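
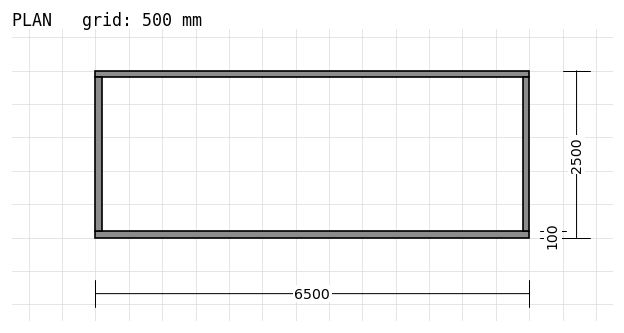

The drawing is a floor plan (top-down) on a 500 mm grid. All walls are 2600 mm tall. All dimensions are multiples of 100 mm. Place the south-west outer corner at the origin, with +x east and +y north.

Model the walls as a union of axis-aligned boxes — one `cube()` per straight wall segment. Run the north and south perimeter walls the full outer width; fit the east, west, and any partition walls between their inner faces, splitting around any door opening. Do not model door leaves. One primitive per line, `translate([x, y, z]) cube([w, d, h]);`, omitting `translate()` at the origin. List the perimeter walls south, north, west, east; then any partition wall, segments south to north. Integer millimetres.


cube([6500, 100, 2600]);
translate([0, 2400, 0]) cube([6500, 100, 2600]);
translate([0, 100, 0]) cube([100, 2300, 2600]);
translate([6400, 100, 0]) cube([100, 2300, 2600]);


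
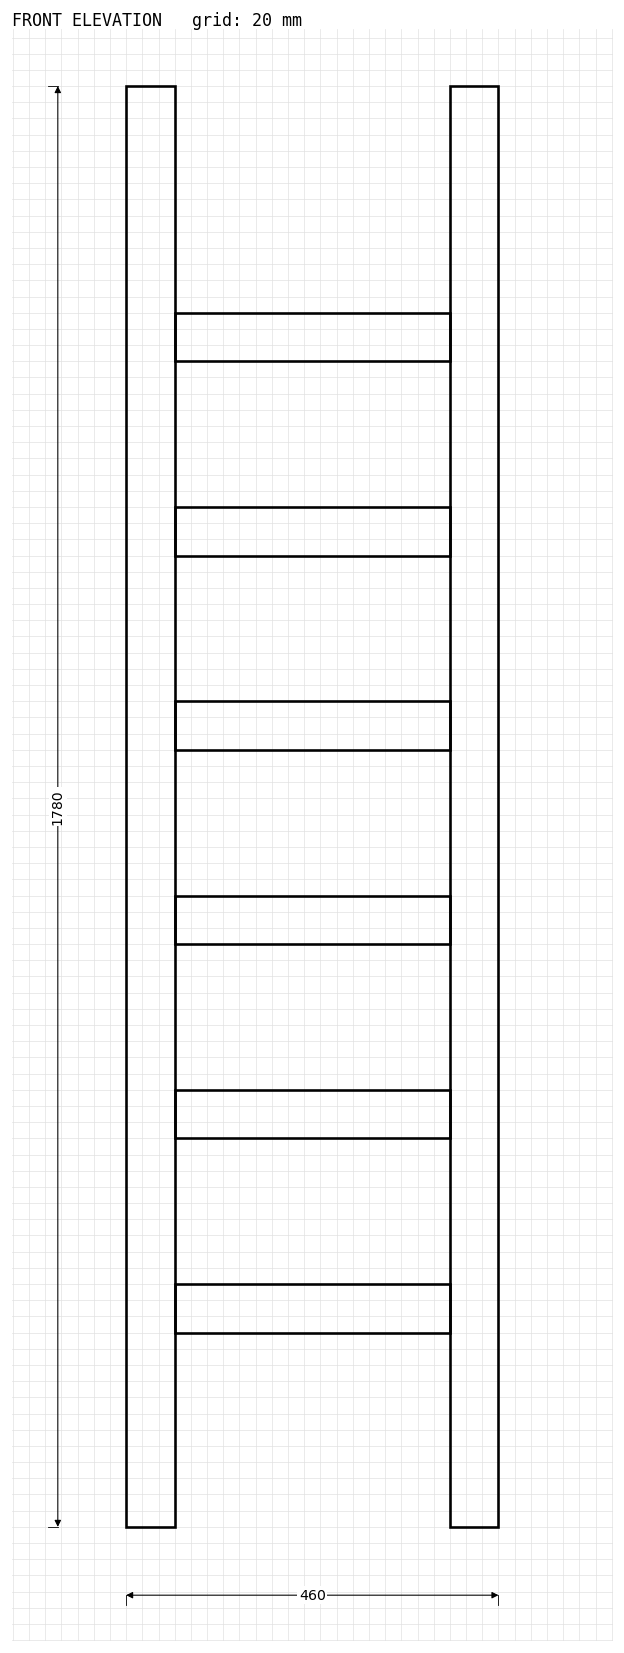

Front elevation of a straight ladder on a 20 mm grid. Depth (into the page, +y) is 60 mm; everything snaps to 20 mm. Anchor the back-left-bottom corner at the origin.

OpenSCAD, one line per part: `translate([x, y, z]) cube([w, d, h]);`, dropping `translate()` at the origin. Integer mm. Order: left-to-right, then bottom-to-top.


cube([60, 60, 1780]);
translate([60, 0, 240]) cube([340, 60, 60]);
translate([60, 0, 480]) cube([340, 60, 60]);
translate([60, 0, 720]) cube([340, 60, 60]);
translate([60, 0, 960]) cube([340, 60, 60]);
translate([60, 0, 1200]) cube([340, 60, 60]);
translate([60, 0, 1440]) cube([340, 60, 60]);
translate([400, 0, 0]) cube([60, 60, 1780]);


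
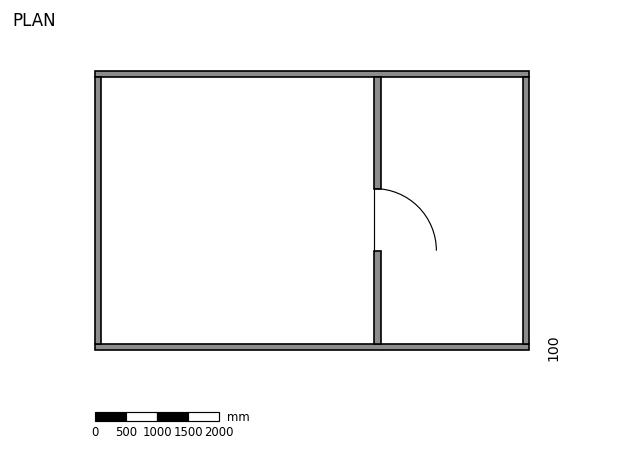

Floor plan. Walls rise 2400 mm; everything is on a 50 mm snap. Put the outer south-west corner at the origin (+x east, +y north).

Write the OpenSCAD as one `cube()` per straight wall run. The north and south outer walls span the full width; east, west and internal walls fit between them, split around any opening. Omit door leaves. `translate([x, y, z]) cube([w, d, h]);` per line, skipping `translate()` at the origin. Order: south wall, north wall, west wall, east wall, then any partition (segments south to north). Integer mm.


cube([7000, 100, 2400]);
translate([0, 4400, 0]) cube([7000, 100, 2400]);
translate([0, 100, 0]) cube([100, 4300, 2400]);
translate([6900, 100, 0]) cube([100, 4300, 2400]);
translate([4500, 100, 0]) cube([100, 1500, 2400]);
translate([4500, 2600, 0]) cube([100, 1800, 2400]);


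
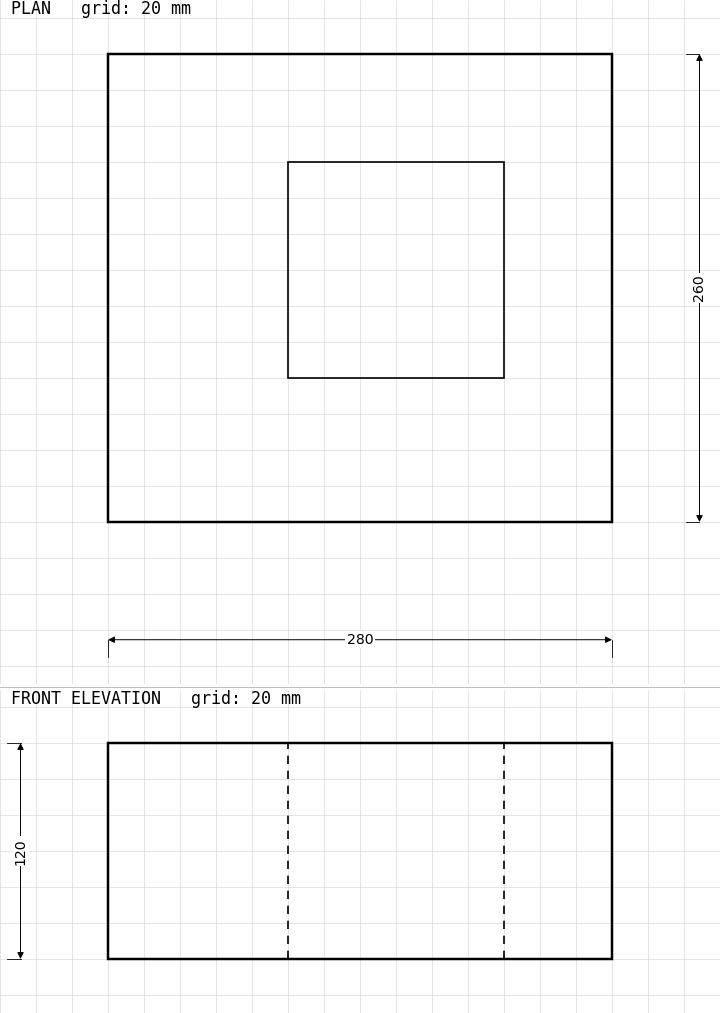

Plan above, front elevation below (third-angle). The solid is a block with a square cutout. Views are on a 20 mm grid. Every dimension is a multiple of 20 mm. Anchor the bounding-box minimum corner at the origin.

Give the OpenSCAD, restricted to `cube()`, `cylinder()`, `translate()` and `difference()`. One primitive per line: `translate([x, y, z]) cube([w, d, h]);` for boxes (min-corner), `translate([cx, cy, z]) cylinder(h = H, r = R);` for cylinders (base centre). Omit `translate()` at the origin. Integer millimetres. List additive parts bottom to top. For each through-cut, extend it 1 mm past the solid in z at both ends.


difference() {
  cube([280, 260, 120]);
  translate([100, 80, -1]) cube([120, 120, 122]);
}


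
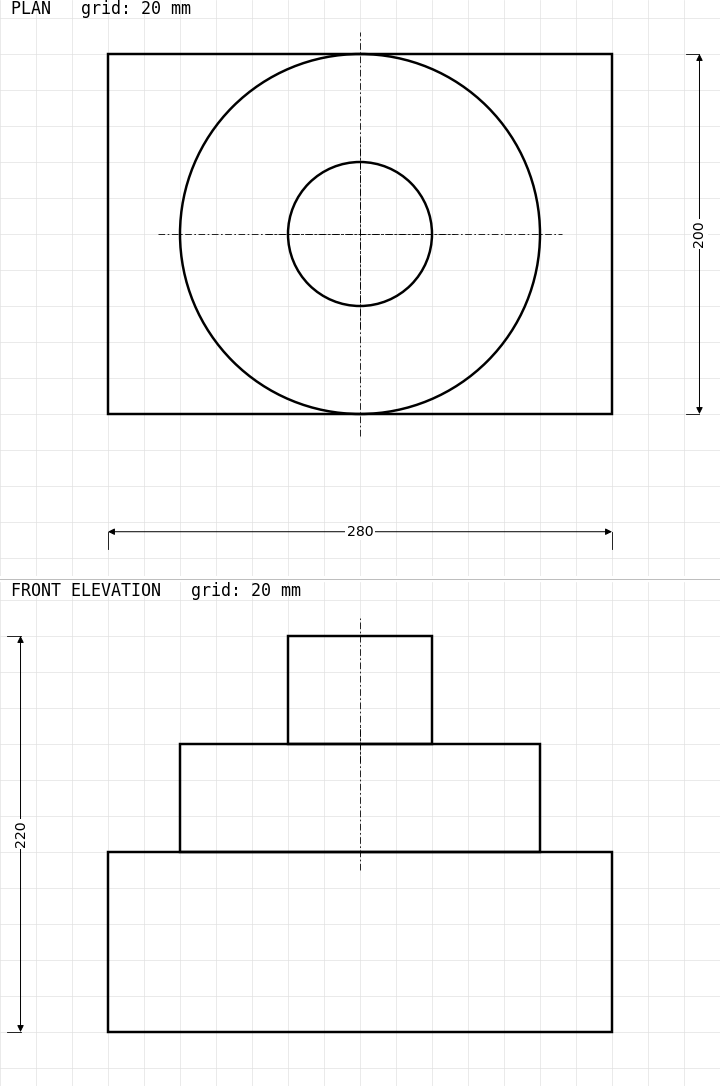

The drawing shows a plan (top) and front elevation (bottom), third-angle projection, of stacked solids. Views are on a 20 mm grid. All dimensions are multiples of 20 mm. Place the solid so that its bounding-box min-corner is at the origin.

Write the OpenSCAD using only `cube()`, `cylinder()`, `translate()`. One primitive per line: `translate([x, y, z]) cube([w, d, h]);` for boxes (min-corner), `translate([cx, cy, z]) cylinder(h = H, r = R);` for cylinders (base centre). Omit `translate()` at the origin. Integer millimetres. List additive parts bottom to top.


cube([280, 200, 100]);
translate([140, 100, 100]) cylinder(h = 60, r = 100);
translate([140, 100, 160]) cylinder(h = 60, r = 40);


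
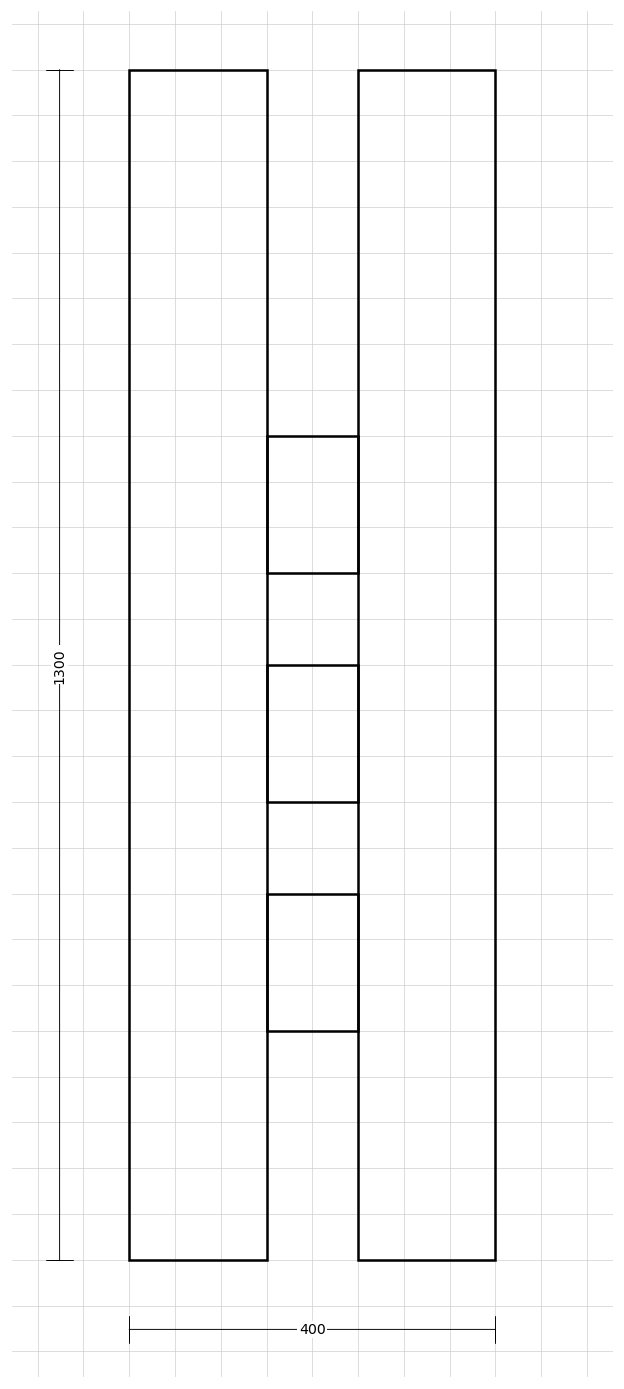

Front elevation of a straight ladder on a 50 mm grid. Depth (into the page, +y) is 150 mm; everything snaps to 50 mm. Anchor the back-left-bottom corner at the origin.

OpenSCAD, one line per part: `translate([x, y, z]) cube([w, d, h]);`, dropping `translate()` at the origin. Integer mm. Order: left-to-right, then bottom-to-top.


cube([150, 150, 1300]);
translate([150, 0, 250]) cube([100, 150, 150]);
translate([150, 0, 500]) cube([100, 150, 150]);
translate([150, 0, 750]) cube([100, 150, 150]);
translate([250, 0, 0]) cube([150, 150, 1300]);


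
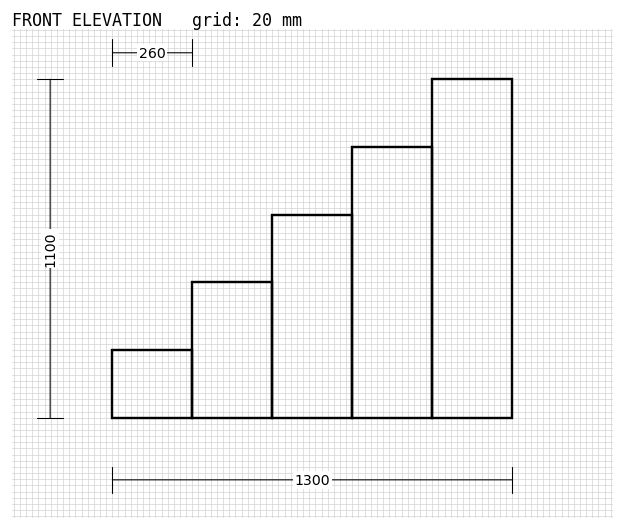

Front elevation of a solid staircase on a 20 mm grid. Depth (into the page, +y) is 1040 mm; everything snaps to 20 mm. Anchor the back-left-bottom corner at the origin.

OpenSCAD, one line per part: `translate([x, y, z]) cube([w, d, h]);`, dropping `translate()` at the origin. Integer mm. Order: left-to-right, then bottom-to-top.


cube([260, 1040, 220]);
translate([260, 0, 0]) cube([260, 1040, 440]);
translate([520, 0, 0]) cube([260, 1040, 660]);
translate([780, 0, 0]) cube([260, 1040, 880]);
translate([1040, 0, 0]) cube([260, 1040, 1100]);


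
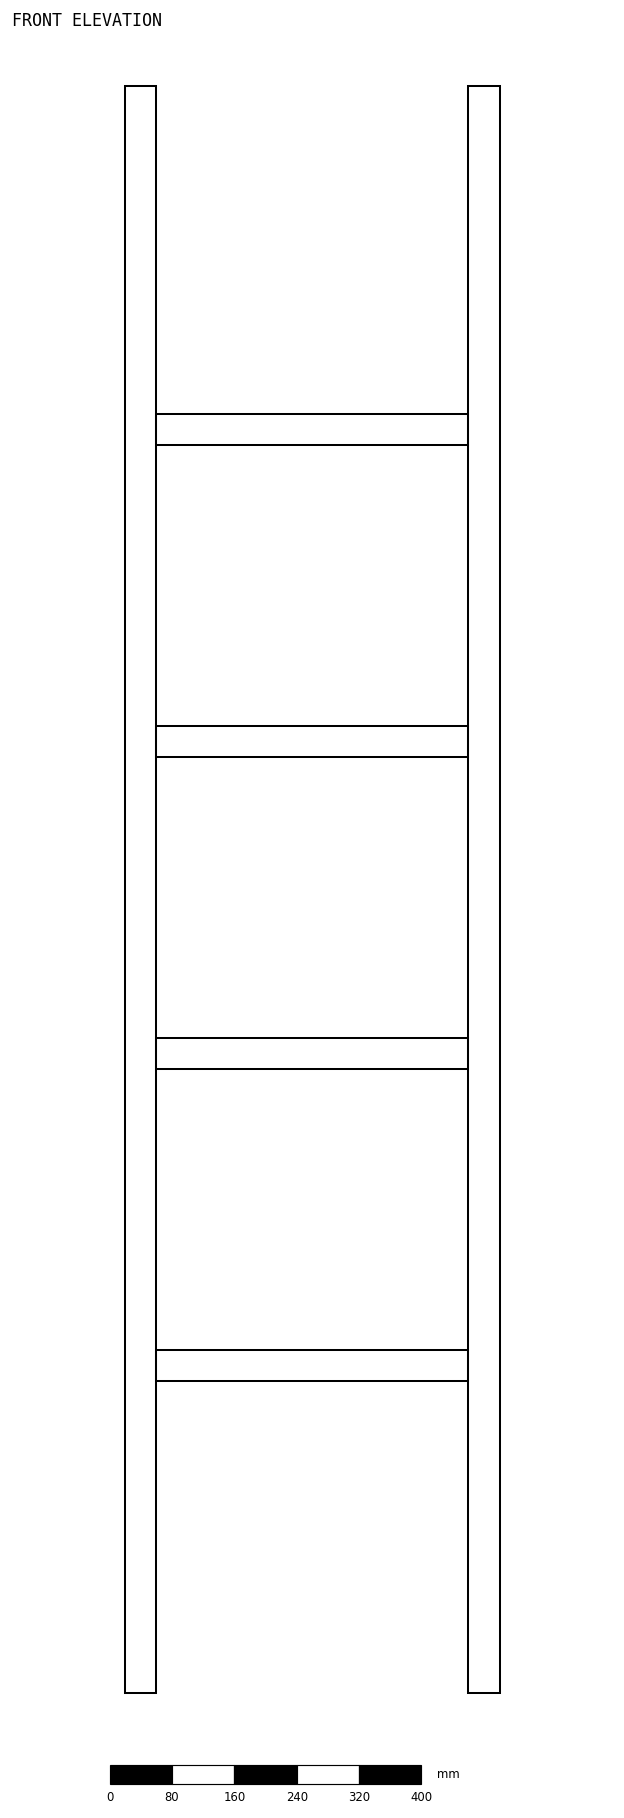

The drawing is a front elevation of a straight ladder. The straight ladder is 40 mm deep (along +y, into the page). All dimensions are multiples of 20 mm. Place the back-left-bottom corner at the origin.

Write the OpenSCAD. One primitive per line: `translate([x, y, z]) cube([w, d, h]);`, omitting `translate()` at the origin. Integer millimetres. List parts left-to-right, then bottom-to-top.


cube([40, 40, 2060]);
translate([40, 0, 400]) cube([400, 40, 40]);
translate([40, 0, 800]) cube([400, 40, 40]);
translate([40, 0, 1200]) cube([400, 40, 40]);
translate([40, 0, 1600]) cube([400, 40, 40]);
translate([440, 0, 0]) cube([40, 40, 2060]);


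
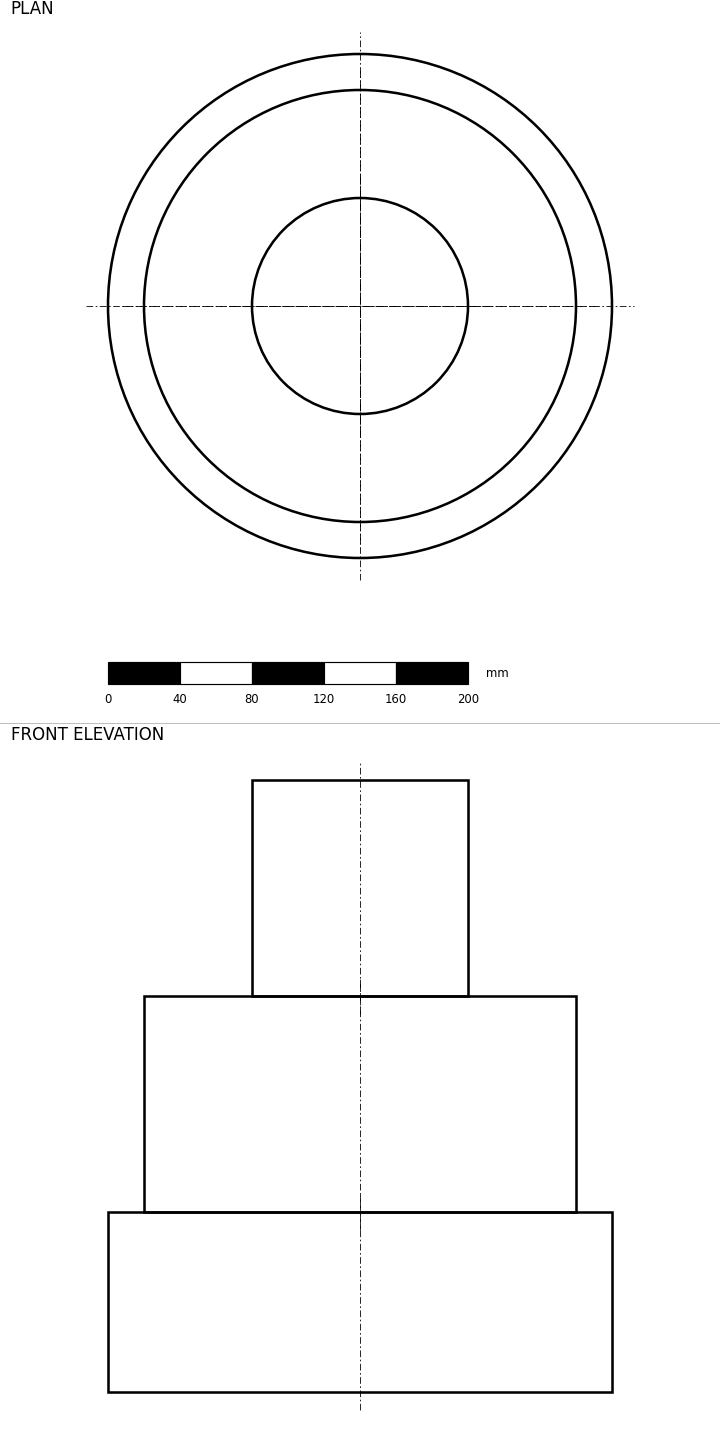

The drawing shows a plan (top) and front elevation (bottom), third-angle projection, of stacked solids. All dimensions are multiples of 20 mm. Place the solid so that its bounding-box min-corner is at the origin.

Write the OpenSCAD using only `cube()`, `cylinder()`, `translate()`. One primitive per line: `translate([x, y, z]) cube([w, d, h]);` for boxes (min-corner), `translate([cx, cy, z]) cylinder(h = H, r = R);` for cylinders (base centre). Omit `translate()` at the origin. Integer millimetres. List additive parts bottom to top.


translate([140, 140, 0]) cylinder(h = 100, r = 140);
translate([140, 140, 100]) cylinder(h = 120, r = 120);
translate([140, 140, 220]) cylinder(h = 120, r = 60);


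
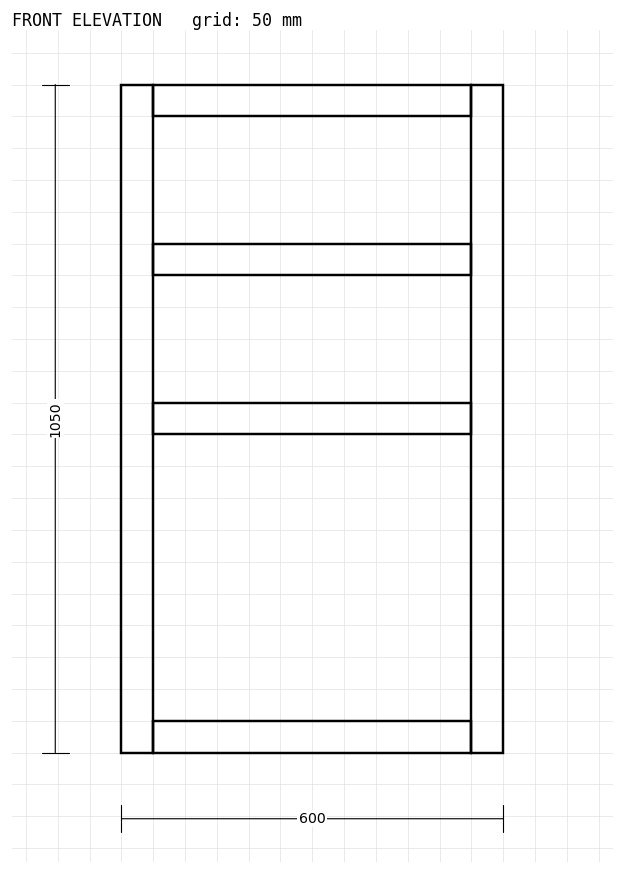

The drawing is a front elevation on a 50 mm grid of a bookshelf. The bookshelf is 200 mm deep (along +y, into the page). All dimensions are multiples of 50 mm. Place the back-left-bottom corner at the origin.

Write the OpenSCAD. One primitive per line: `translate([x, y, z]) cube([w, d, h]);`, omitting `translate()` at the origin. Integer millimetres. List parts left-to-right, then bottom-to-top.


cube([50, 200, 1050]);
translate([50, 0, 0]) cube([500, 200, 50]);
translate([50, 0, 500]) cube([500, 200, 50]);
translate([50, 0, 750]) cube([500, 200, 50]);
translate([50, 0, 1000]) cube([500, 200, 50]);
translate([550, 0, 0]) cube([50, 200, 1050]);


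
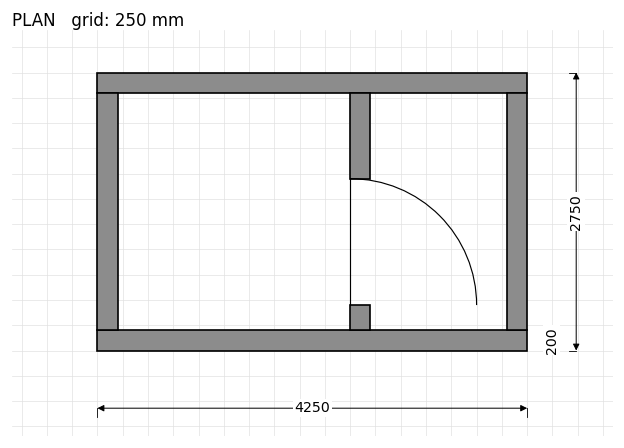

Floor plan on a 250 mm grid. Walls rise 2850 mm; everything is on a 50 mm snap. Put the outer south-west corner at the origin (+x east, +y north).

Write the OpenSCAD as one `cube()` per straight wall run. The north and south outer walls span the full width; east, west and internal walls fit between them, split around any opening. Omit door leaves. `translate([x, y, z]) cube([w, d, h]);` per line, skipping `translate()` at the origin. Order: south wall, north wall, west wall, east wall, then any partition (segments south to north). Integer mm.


cube([4250, 200, 2850]);
translate([0, 2550, 0]) cube([4250, 200, 2850]);
translate([0, 200, 0]) cube([200, 2350, 2850]);
translate([4050, 200, 0]) cube([200, 2350, 2850]);
translate([2500, 200, 0]) cube([200, 250, 2850]);
translate([2500, 1700, 0]) cube([200, 850, 2850]);


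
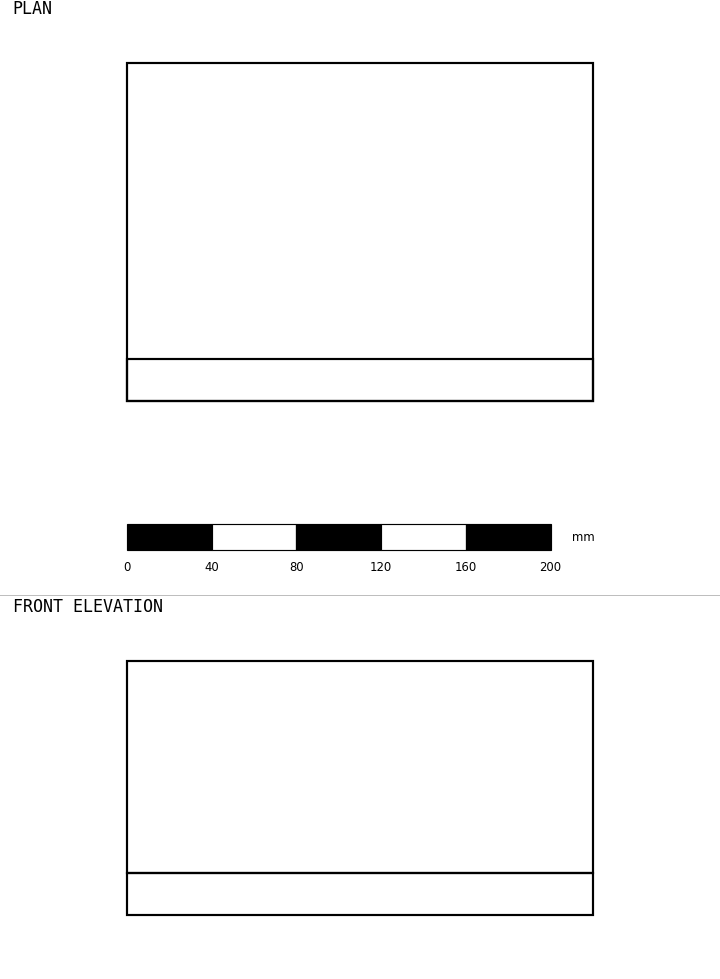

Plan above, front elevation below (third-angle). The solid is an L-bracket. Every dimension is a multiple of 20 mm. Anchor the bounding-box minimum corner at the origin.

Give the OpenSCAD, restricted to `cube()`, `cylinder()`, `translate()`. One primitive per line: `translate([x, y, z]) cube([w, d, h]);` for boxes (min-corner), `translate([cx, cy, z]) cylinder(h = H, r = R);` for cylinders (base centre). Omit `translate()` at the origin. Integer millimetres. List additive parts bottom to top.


cube([220, 160, 20]);
translate([0, 0, 20]) cube([220, 20, 100]);


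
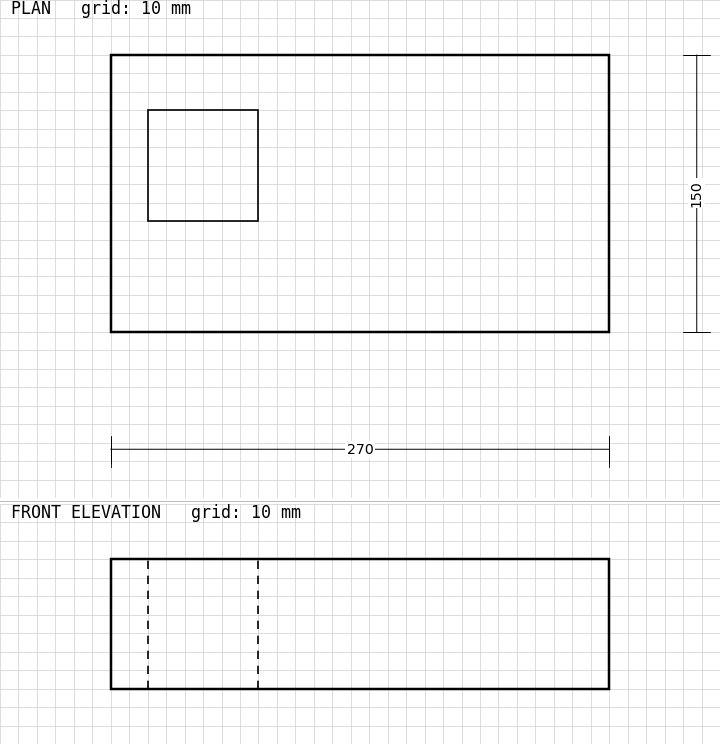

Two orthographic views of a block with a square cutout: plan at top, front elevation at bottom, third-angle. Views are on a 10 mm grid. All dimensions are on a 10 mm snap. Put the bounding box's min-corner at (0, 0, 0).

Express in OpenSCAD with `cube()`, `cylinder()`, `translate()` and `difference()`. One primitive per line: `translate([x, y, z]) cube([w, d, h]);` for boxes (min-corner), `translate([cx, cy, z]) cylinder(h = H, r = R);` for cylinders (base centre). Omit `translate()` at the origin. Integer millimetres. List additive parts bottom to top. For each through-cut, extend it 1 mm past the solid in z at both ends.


difference() {
  cube([270, 150, 70]);
  translate([20, 60, -1]) cube([60, 60, 72]);
}


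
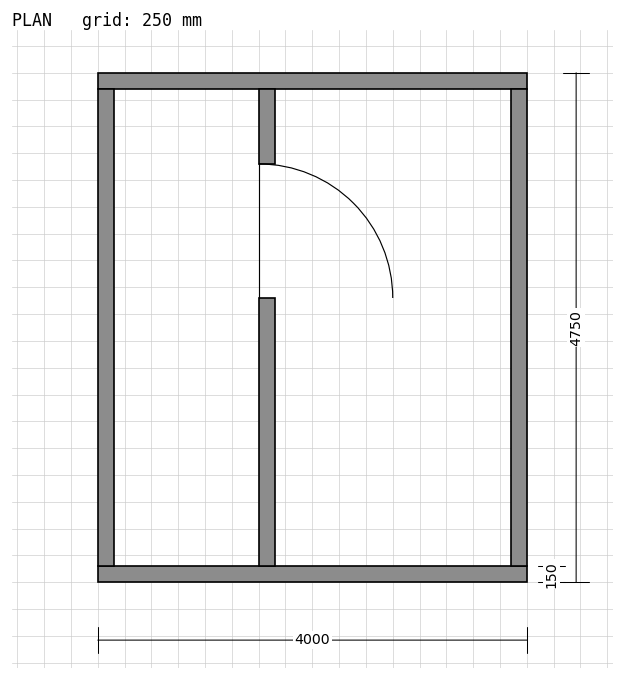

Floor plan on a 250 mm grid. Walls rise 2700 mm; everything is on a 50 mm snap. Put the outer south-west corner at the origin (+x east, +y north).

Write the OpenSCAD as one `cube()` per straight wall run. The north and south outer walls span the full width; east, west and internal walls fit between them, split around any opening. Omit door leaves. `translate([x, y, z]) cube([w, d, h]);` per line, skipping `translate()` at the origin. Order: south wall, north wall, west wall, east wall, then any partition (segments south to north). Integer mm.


cube([4000, 150, 2700]);
translate([0, 4600, 0]) cube([4000, 150, 2700]);
translate([0, 150, 0]) cube([150, 4450, 2700]);
translate([3850, 150, 0]) cube([150, 4450, 2700]);
translate([1500, 150, 0]) cube([150, 2500, 2700]);
translate([1500, 3900, 0]) cube([150, 700, 2700]);


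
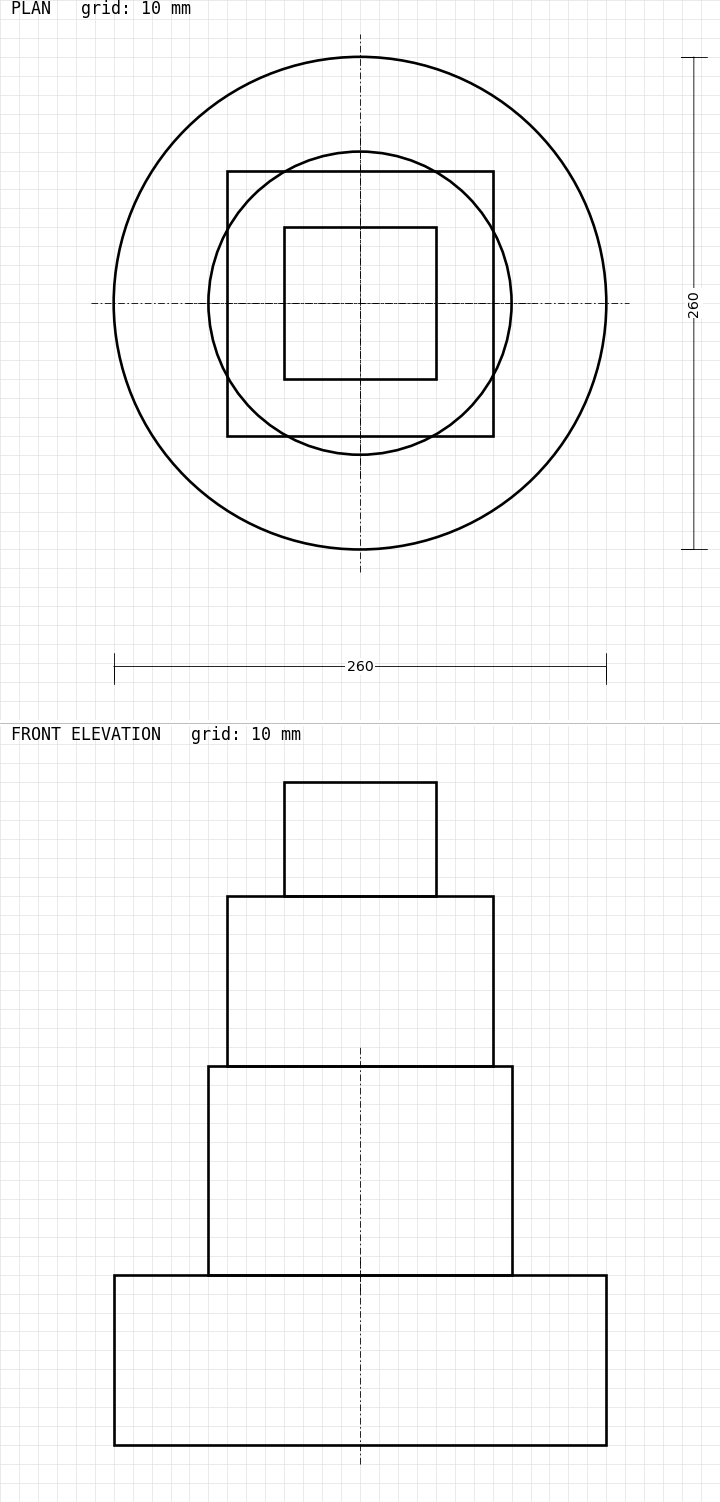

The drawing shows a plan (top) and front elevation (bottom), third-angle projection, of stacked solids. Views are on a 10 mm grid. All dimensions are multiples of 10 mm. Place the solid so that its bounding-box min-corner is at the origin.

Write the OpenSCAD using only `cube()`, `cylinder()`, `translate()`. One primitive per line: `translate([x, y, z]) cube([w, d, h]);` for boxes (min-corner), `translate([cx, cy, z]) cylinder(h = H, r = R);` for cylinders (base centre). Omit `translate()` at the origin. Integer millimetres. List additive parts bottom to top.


translate([130, 130, 0]) cylinder(h = 90, r = 130);
translate([130, 130, 90]) cylinder(h = 110, r = 80);
translate([60, 60, 200]) cube([140, 140, 90]);
translate([90, 90, 290]) cube([80, 80, 60]);


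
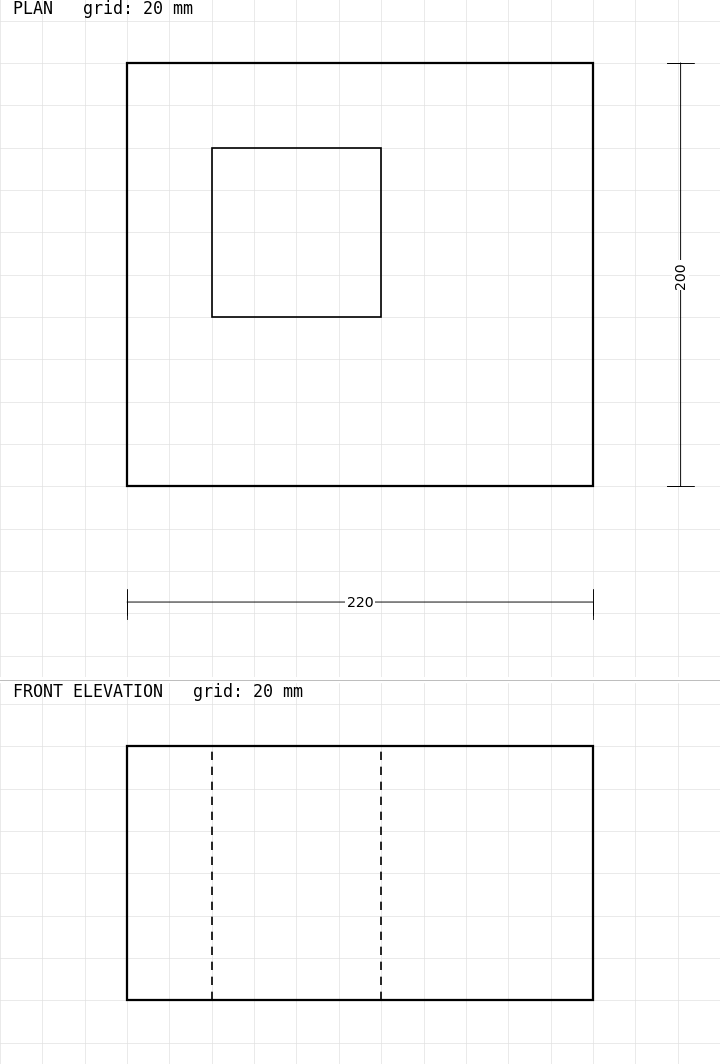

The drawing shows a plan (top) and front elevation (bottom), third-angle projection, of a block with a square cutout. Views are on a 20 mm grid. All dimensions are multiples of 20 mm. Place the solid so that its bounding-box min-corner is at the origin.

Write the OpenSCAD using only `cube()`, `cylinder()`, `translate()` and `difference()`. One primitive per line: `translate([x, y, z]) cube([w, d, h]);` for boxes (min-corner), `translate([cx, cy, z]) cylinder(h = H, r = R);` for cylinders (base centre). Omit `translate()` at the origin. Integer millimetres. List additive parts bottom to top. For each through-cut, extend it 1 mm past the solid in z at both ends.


difference() {
  cube([220, 200, 120]);
  translate([40, 80, -1]) cube([80, 80, 122]);
}


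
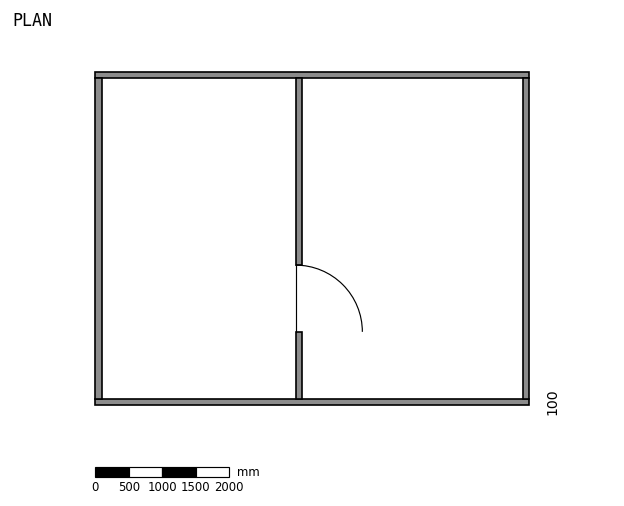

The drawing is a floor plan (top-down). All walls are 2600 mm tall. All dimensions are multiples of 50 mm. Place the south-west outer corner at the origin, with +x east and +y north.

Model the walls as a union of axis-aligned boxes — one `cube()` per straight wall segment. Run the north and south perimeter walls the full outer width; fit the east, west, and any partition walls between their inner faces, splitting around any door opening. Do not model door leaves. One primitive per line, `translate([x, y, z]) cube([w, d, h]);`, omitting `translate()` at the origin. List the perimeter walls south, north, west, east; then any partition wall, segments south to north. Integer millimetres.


cube([6500, 100, 2600]);
translate([0, 4900, 0]) cube([6500, 100, 2600]);
translate([0, 100, 0]) cube([100, 4800, 2600]);
translate([6400, 100, 0]) cube([100, 4800, 2600]);
translate([3000, 100, 0]) cube([100, 1000, 2600]);
translate([3000, 2100, 0]) cube([100, 2800, 2600]);


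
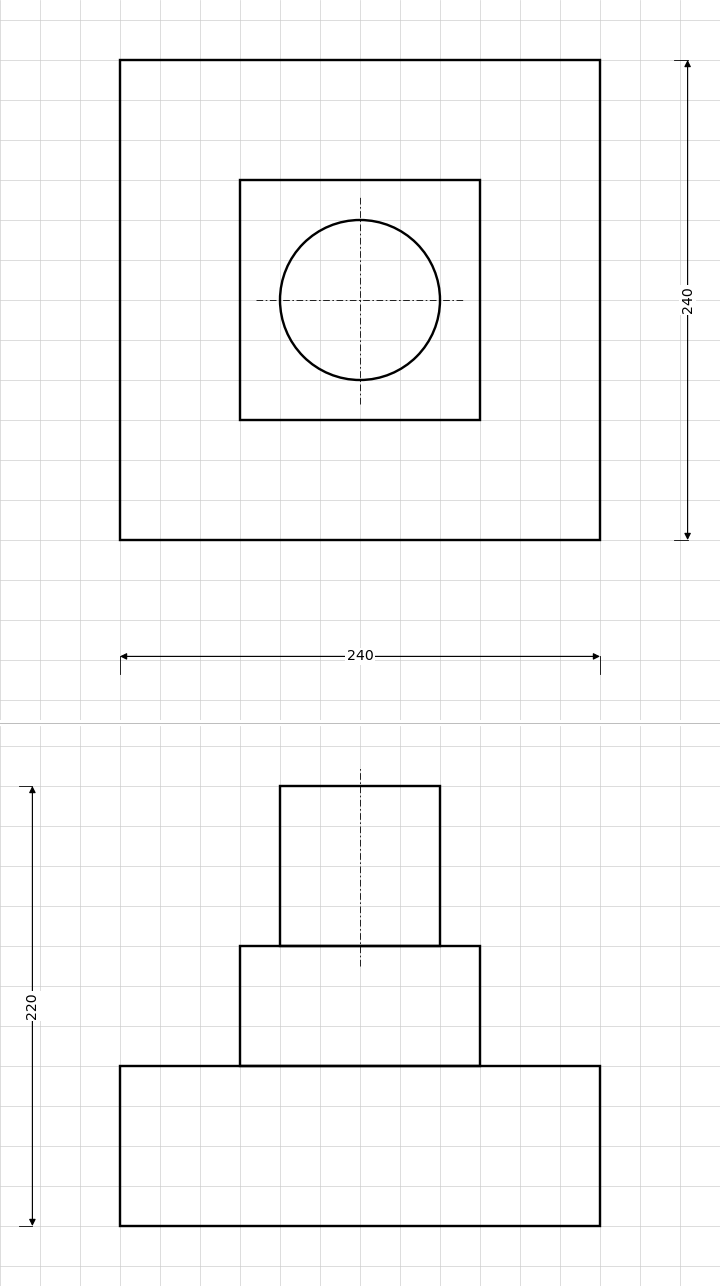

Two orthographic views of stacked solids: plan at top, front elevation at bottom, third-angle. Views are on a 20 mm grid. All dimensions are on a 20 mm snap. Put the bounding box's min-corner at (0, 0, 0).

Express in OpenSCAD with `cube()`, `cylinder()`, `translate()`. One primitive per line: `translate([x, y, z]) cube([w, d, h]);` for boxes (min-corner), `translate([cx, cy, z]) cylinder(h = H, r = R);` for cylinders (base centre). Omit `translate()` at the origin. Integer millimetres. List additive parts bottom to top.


cube([240, 240, 80]);
translate([60, 60, 80]) cube([120, 120, 60]);
translate([120, 120, 140]) cylinder(h = 80, r = 40);


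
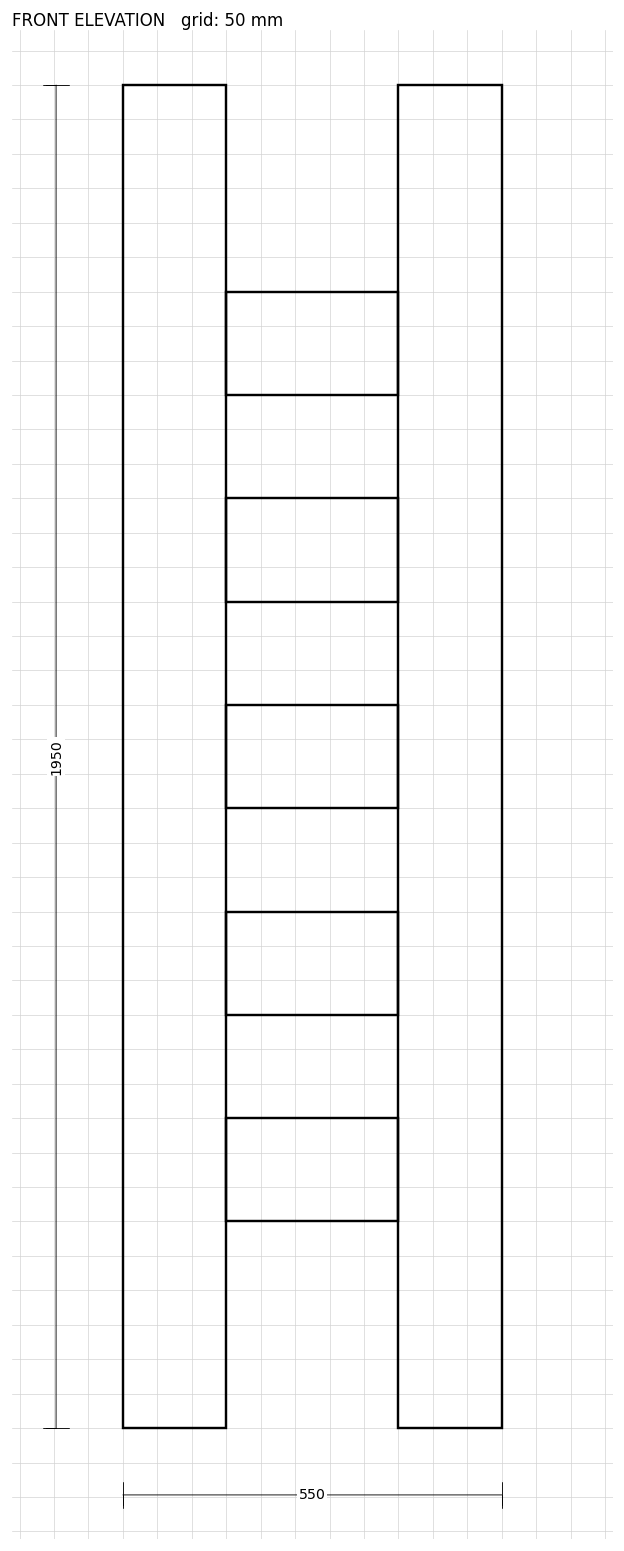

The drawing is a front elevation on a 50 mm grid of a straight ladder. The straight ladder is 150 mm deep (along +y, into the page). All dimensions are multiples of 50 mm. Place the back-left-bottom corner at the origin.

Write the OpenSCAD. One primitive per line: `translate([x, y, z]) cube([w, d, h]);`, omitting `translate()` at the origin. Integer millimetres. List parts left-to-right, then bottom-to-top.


cube([150, 150, 1950]);
translate([150, 0, 300]) cube([250, 150, 150]);
translate([150, 0, 600]) cube([250, 150, 150]);
translate([150, 0, 900]) cube([250, 150, 150]);
translate([150, 0, 1200]) cube([250, 150, 150]);
translate([150, 0, 1500]) cube([250, 150, 150]);
translate([400, 0, 0]) cube([150, 150, 1950]);


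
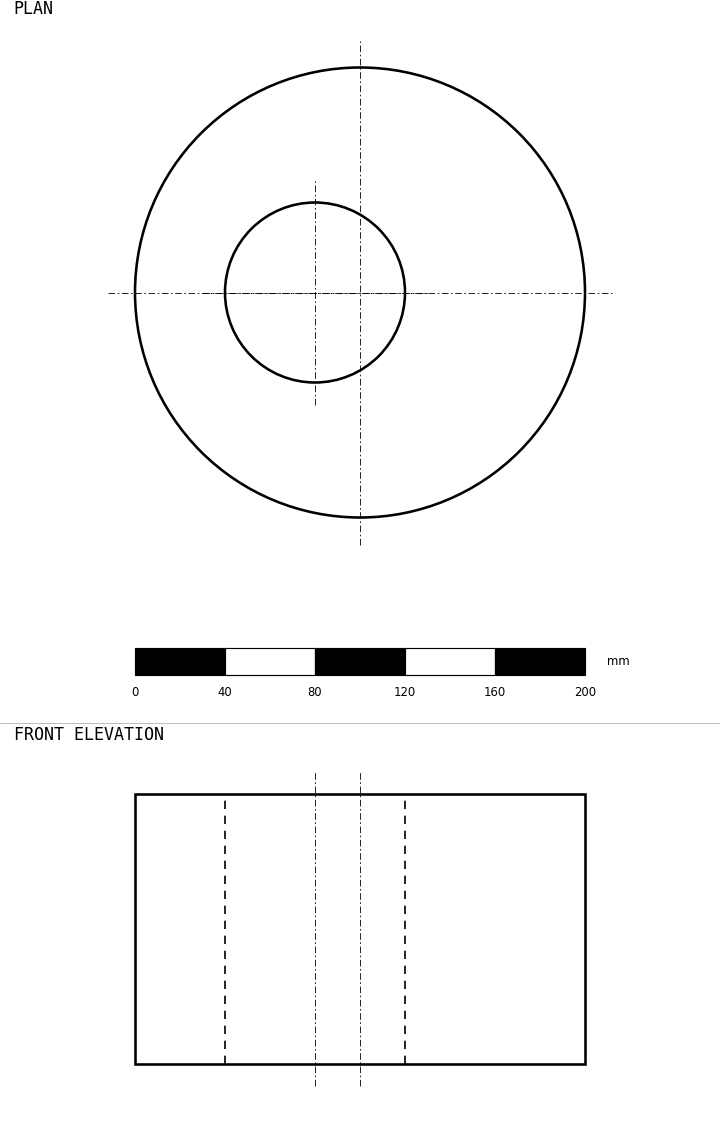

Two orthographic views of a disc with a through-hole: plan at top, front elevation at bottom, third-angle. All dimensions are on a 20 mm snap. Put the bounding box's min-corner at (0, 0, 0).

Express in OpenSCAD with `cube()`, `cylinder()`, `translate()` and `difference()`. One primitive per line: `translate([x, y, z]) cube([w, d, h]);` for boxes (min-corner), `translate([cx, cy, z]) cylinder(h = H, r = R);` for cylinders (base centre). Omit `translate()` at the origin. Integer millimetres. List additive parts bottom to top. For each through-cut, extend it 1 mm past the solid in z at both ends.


difference() {
  translate([100, 100, 0]) cylinder(h = 120, r = 100);
  translate([80, 100, -1]) cylinder(h = 122, r = 40);
}


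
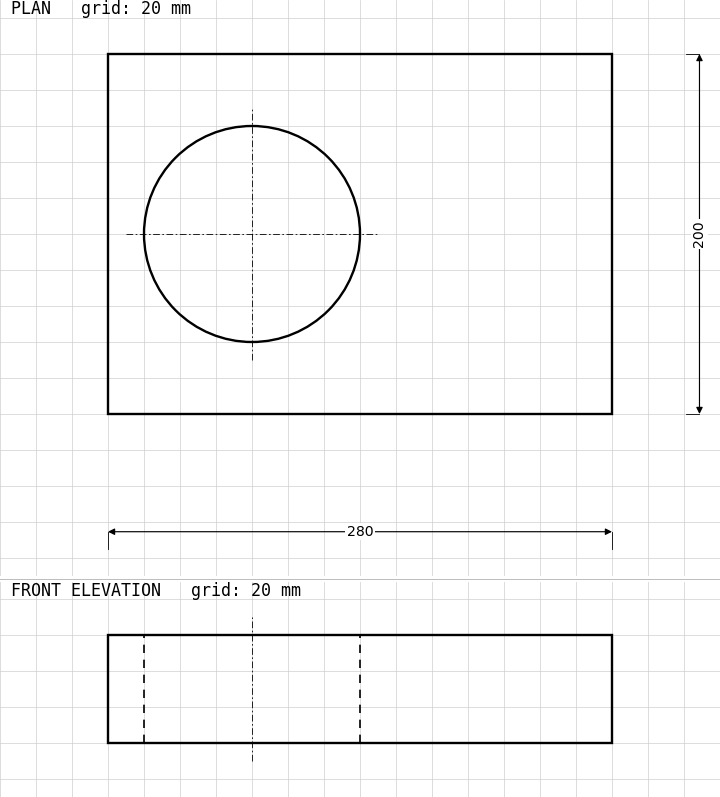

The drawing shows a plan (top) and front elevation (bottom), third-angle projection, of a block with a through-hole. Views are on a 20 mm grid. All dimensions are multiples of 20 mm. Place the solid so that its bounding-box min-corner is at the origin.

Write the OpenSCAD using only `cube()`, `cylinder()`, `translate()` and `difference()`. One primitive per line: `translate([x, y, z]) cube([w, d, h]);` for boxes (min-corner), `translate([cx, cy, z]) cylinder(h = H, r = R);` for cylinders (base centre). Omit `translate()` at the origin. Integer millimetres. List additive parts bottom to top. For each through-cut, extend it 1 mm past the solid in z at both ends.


difference() {
  cube([280, 200, 60]);
  translate([80, 100, -1]) cylinder(h = 62, r = 60);
}


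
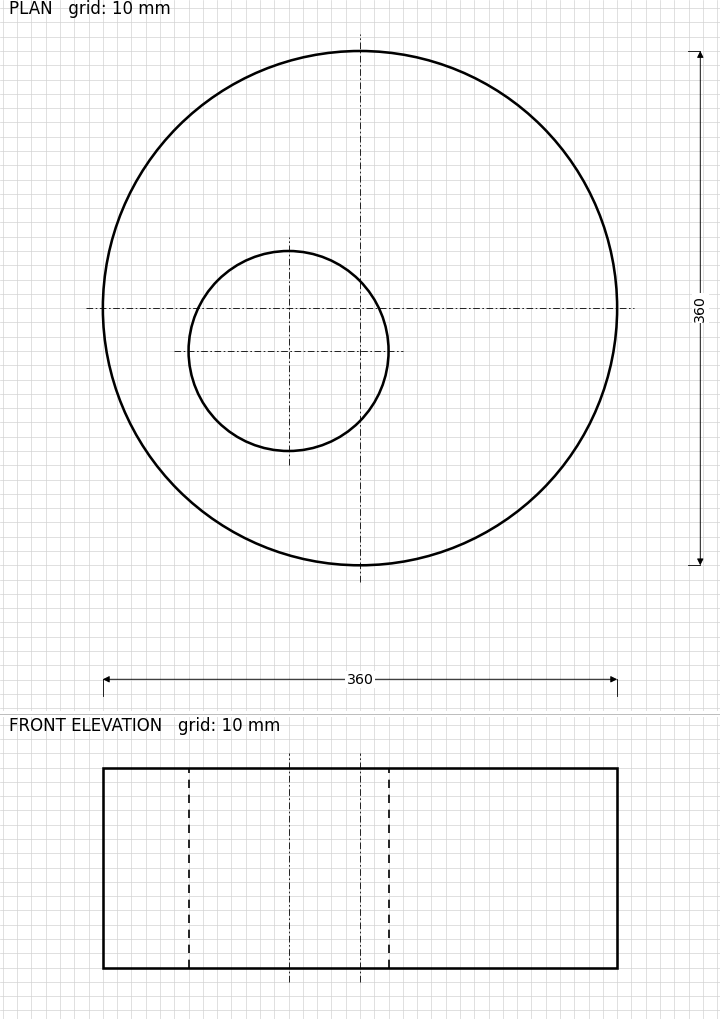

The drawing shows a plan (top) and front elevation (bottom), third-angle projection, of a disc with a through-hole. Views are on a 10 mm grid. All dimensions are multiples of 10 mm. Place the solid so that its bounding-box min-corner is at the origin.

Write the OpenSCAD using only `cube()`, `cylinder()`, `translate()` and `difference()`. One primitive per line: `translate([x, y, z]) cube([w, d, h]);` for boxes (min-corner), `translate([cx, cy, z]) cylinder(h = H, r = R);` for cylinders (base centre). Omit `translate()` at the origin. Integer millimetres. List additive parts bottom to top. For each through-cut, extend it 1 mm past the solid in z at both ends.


difference() {
  translate([180, 180, 0]) cylinder(h = 140, r = 180);
  translate([130, 150, -1]) cylinder(h = 142, r = 70);
}


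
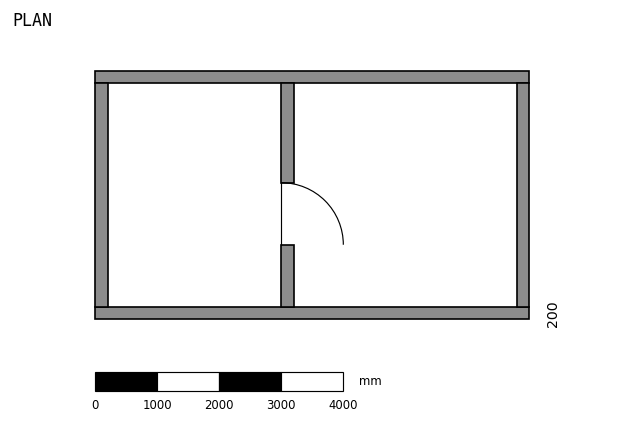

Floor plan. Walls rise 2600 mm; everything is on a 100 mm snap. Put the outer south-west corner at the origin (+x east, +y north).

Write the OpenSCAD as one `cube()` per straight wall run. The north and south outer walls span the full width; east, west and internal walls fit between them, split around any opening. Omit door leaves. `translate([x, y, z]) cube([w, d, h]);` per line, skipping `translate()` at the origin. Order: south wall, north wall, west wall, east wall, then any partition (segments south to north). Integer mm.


cube([7000, 200, 2600]);
translate([0, 3800, 0]) cube([7000, 200, 2600]);
translate([0, 200, 0]) cube([200, 3600, 2600]);
translate([6800, 200, 0]) cube([200, 3600, 2600]);
translate([3000, 200, 0]) cube([200, 1000, 2600]);
translate([3000, 2200, 0]) cube([200, 1600, 2600]);


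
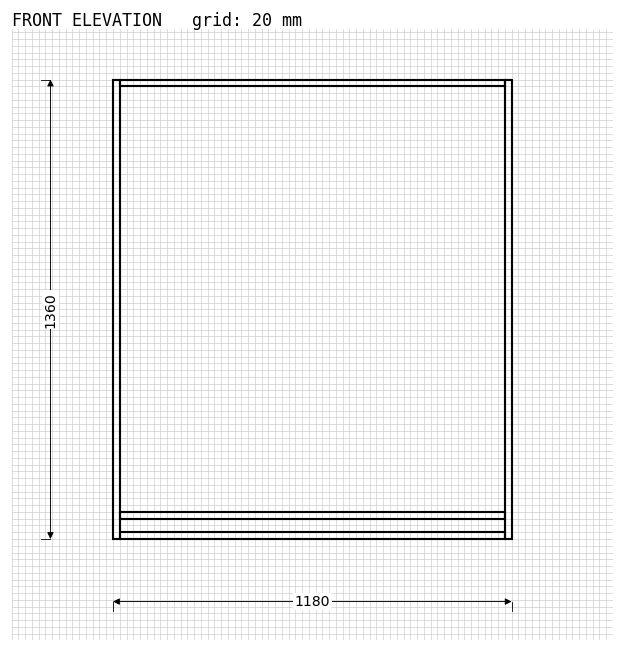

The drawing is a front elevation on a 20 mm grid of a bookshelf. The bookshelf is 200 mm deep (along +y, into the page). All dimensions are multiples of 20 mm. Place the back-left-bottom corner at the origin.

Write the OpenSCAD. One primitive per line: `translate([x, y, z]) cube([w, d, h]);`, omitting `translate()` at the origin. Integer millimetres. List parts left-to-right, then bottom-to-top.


cube([20, 200, 1360]);
translate([20, 0, 0]) cube([1140, 200, 20]);
translate([20, 0, 60]) cube([1140, 200, 20]);
translate([20, 0, 1340]) cube([1140, 200, 20]);
translate([1160, 0, 0]) cube([20, 200, 1360]);


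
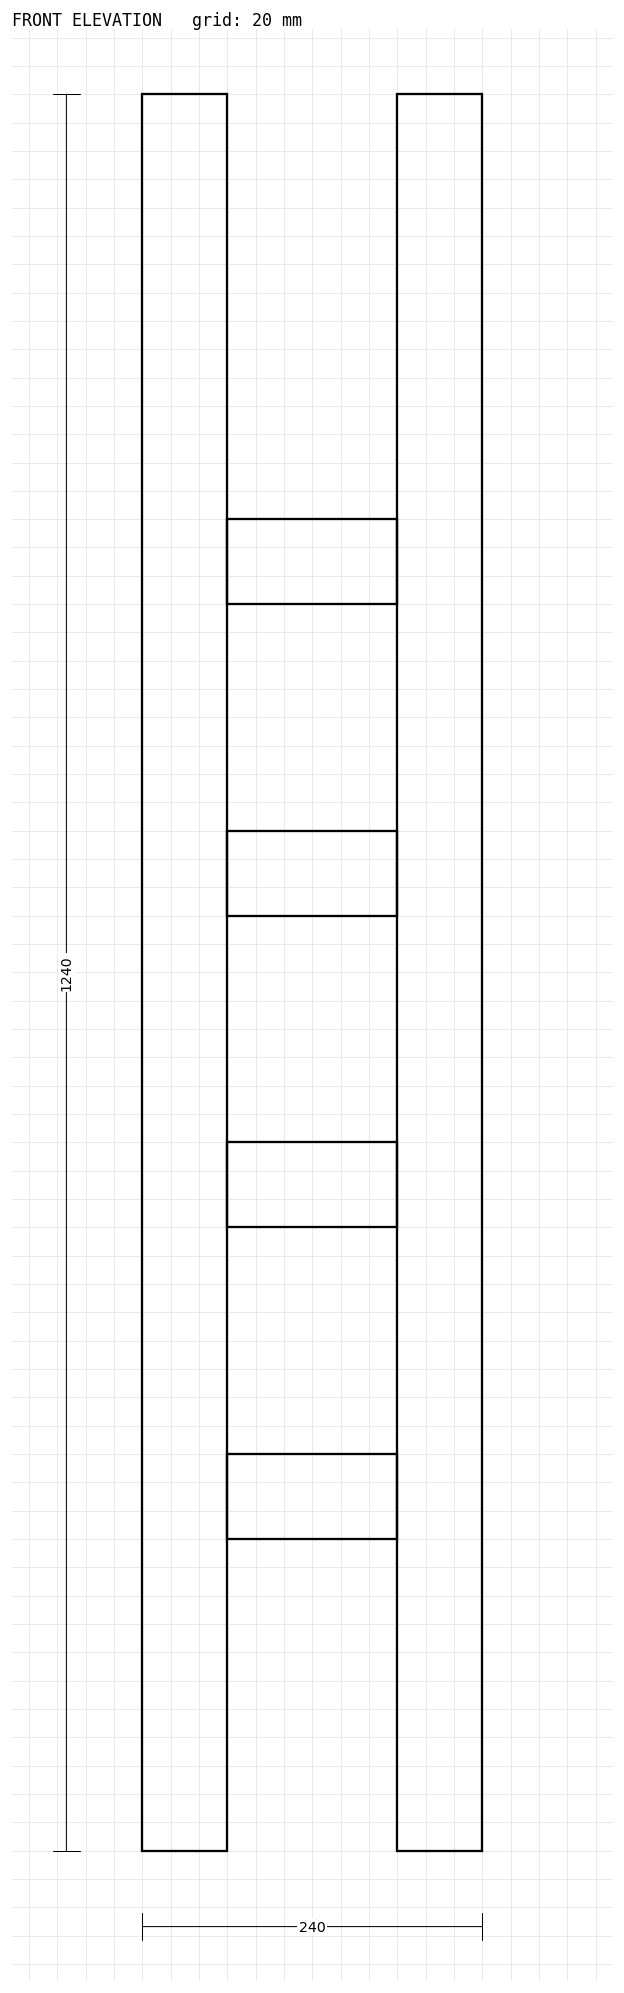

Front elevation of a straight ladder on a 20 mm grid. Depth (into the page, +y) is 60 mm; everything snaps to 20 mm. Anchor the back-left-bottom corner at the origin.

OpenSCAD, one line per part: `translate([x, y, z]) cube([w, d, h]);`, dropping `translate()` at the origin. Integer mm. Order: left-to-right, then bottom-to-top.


cube([60, 60, 1240]);
translate([60, 0, 220]) cube([120, 60, 60]);
translate([60, 0, 440]) cube([120, 60, 60]);
translate([60, 0, 660]) cube([120, 60, 60]);
translate([60, 0, 880]) cube([120, 60, 60]);
translate([180, 0, 0]) cube([60, 60, 1240]);


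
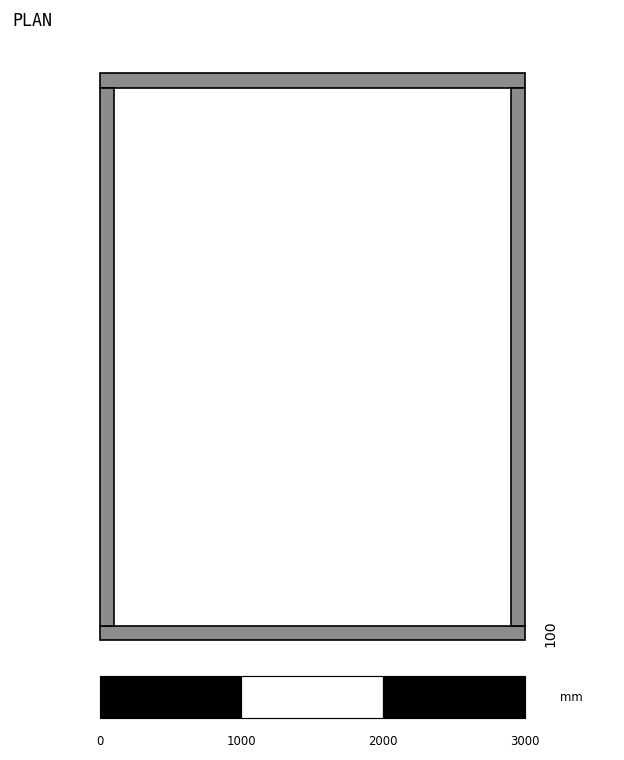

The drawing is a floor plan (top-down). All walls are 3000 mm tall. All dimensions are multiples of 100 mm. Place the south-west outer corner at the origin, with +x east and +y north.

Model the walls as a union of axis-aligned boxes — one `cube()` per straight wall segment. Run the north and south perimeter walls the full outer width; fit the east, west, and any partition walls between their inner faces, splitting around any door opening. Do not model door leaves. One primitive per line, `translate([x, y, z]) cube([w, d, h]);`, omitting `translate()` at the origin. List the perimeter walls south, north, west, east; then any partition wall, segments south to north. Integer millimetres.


cube([3000, 100, 3000]);
translate([0, 3900, 0]) cube([3000, 100, 3000]);
translate([0, 100, 0]) cube([100, 3800, 3000]);
translate([2900, 100, 0]) cube([100, 3800, 3000]);


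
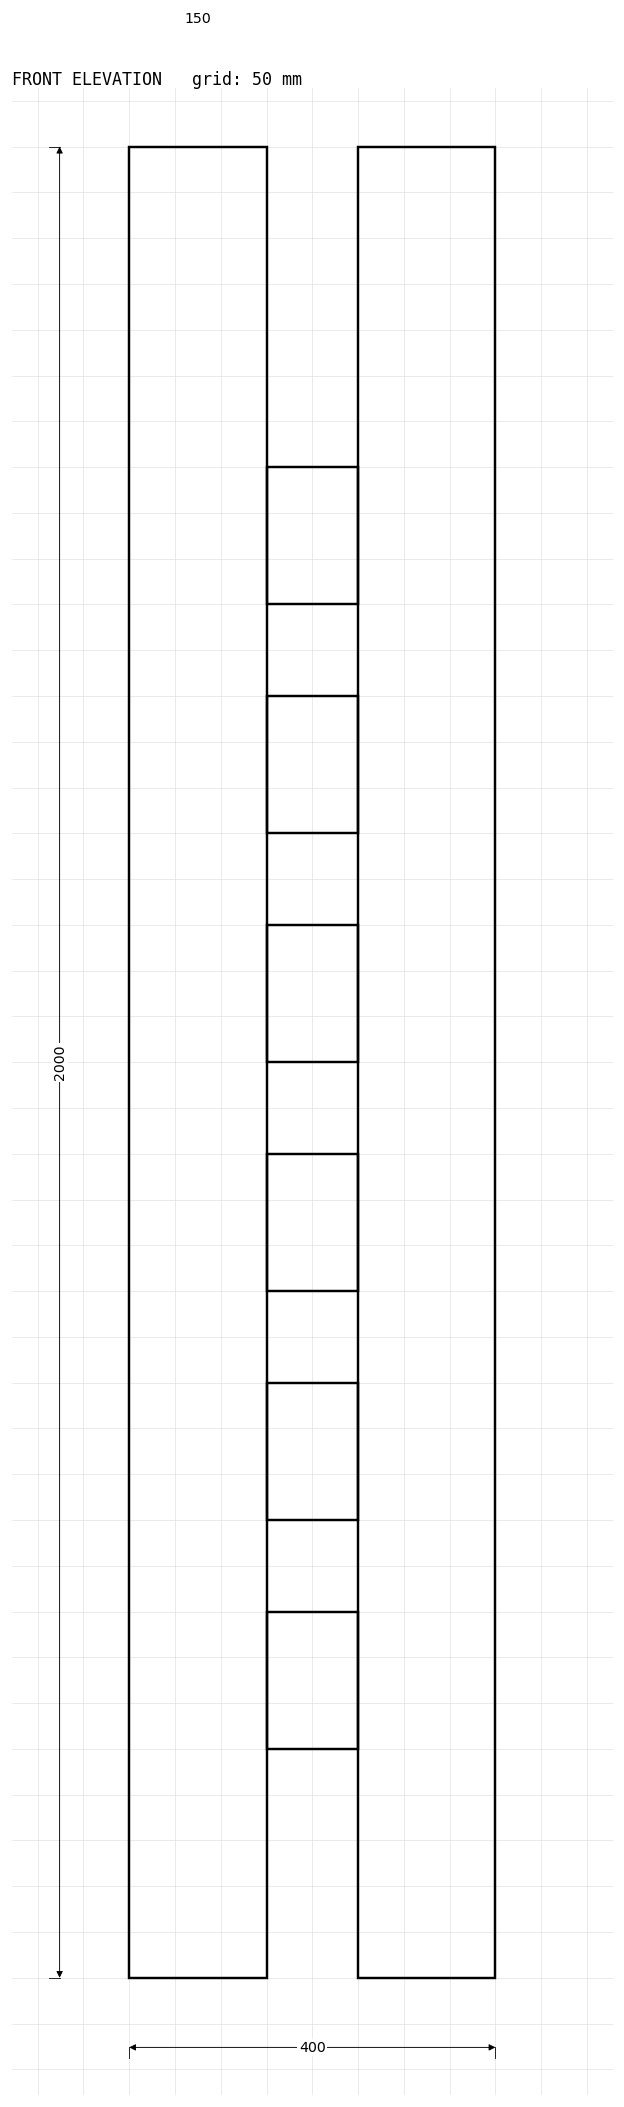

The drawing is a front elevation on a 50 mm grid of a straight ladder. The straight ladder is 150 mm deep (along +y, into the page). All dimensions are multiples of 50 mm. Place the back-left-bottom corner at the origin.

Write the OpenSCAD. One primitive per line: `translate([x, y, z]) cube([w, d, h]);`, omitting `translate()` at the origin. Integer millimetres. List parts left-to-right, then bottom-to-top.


cube([150, 150, 2000]);
translate([150, 0, 250]) cube([100, 150, 150]);
translate([150, 0, 500]) cube([100, 150, 150]);
translate([150, 0, 750]) cube([100, 150, 150]);
translate([150, 0, 1000]) cube([100, 150, 150]);
translate([150, 0, 1250]) cube([100, 150, 150]);
translate([150, 0, 1500]) cube([100, 150, 150]);
translate([250, 0, 0]) cube([150, 150, 2000]);


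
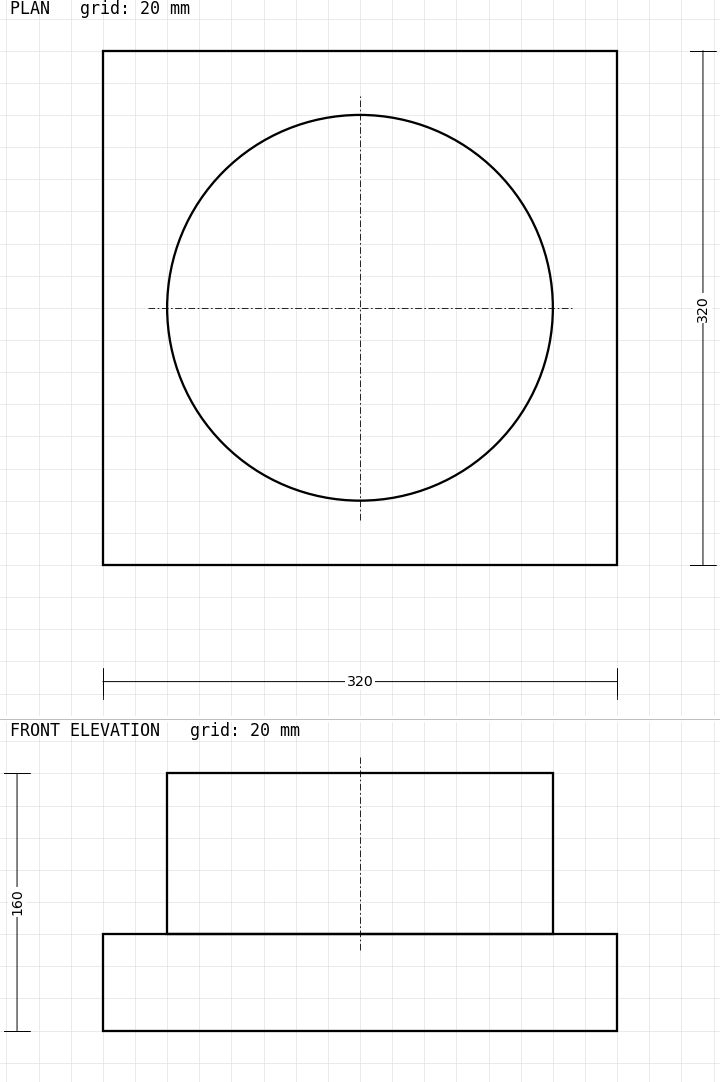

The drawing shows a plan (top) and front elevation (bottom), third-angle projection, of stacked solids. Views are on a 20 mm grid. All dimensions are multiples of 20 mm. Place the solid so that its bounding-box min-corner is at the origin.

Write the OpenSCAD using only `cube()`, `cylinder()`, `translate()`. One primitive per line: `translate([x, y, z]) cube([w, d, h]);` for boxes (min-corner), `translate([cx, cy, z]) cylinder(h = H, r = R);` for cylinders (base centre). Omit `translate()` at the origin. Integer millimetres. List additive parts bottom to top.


cube([320, 320, 60]);
translate([160, 160, 60]) cylinder(h = 100, r = 120);


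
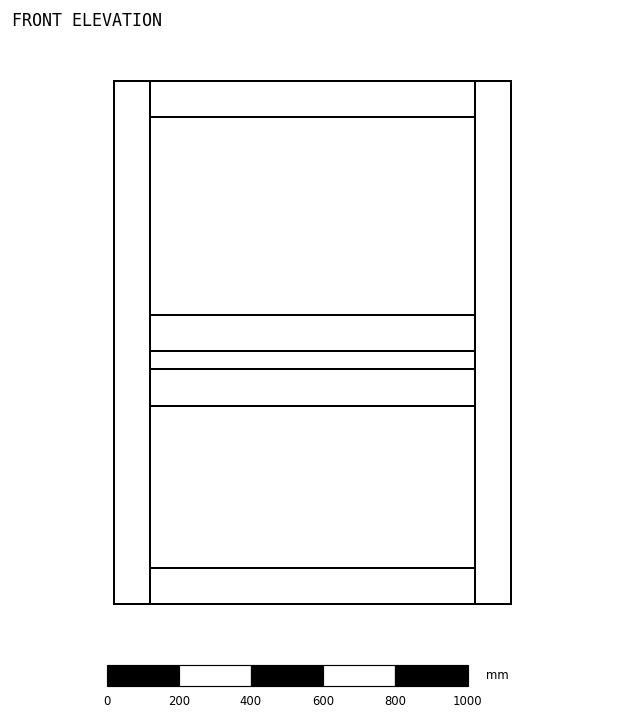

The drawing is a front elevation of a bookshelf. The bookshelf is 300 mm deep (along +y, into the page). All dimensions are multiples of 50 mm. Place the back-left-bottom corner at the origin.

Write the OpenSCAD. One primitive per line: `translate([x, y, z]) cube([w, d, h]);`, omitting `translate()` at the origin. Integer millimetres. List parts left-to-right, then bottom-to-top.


cube([100, 300, 1450]);
translate([100, 0, 0]) cube([900, 300, 100]);
translate([100, 0, 550]) cube([900, 300, 100]);
translate([100, 0, 700]) cube([900, 300, 100]);
translate([100, 0, 1350]) cube([900, 300, 100]);
translate([1000, 0, 0]) cube([100, 300, 1450]);


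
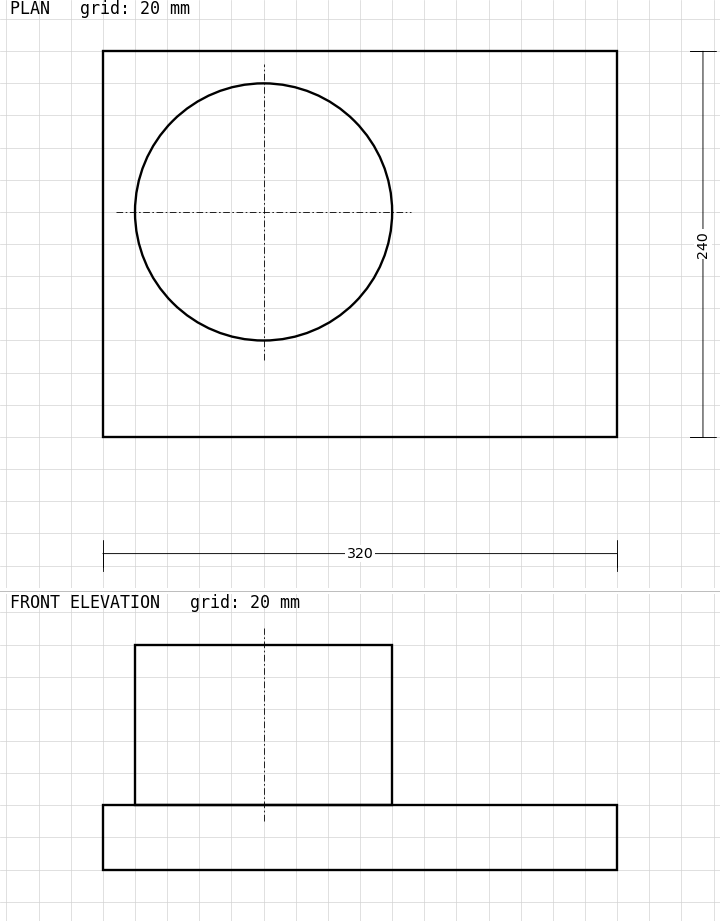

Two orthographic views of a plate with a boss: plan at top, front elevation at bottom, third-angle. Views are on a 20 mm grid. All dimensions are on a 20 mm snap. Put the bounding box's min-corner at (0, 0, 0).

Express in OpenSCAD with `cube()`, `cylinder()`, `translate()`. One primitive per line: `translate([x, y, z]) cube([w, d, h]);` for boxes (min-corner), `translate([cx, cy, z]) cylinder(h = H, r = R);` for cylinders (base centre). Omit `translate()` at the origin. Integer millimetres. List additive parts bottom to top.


cube([320, 240, 40]);
translate([100, 140, 40]) cylinder(h = 100, r = 80);


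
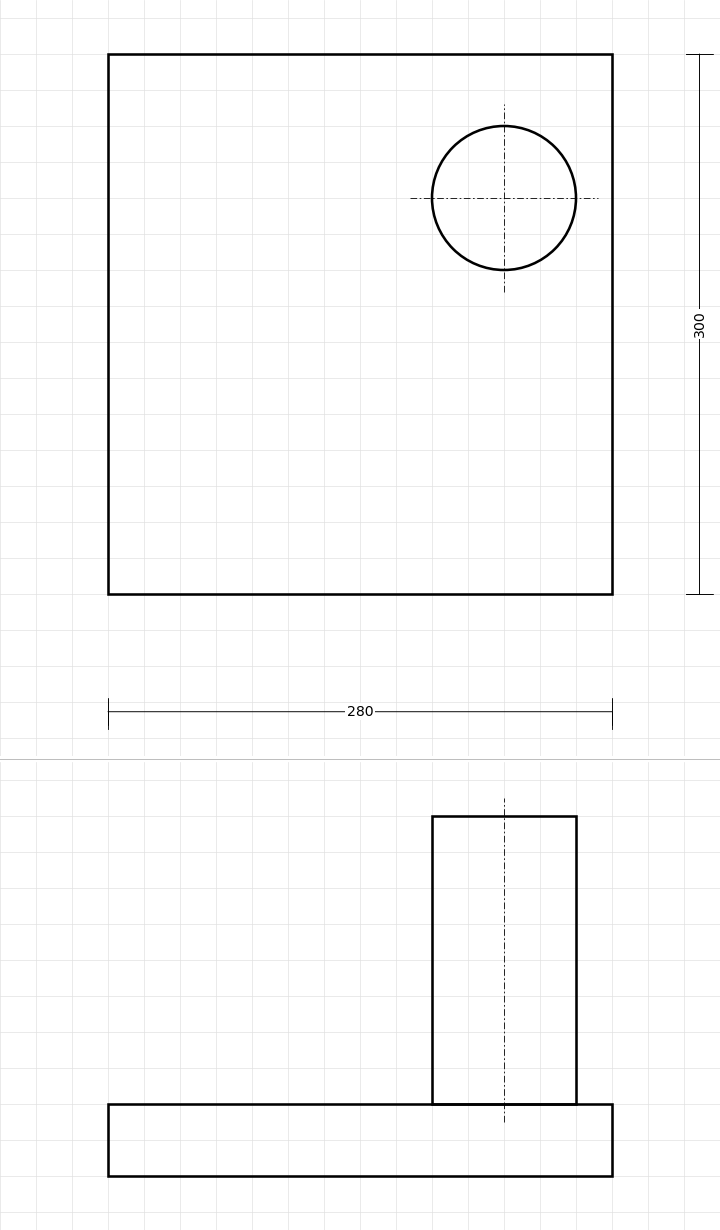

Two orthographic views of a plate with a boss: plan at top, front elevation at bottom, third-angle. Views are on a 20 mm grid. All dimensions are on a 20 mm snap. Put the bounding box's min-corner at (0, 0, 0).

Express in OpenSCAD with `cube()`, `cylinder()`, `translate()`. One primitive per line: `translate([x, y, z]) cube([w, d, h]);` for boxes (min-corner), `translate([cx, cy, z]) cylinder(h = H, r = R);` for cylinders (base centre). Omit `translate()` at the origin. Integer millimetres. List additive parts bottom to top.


cube([280, 300, 40]);
translate([220, 220, 40]) cylinder(h = 160, r = 40);


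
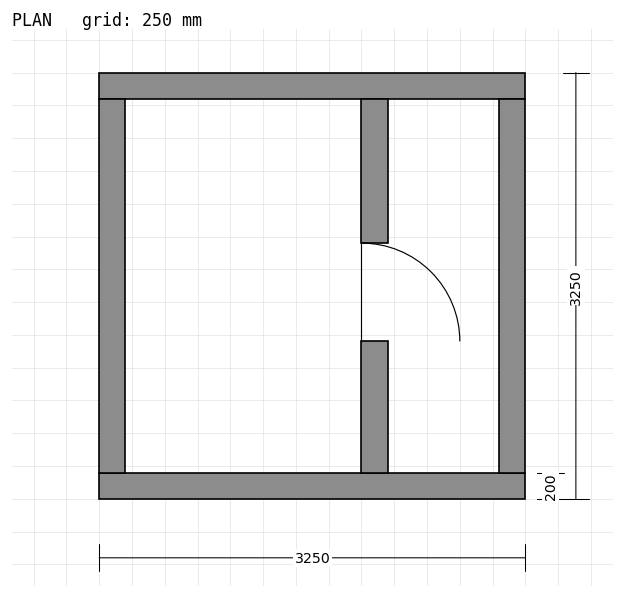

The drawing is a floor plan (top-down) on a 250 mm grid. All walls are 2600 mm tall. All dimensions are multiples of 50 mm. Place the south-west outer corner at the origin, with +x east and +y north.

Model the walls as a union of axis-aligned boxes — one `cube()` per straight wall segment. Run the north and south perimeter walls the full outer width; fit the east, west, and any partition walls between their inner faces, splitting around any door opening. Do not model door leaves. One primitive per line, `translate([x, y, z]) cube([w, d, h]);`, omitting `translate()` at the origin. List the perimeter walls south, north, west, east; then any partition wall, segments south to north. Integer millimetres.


cube([3250, 200, 2600]);
translate([0, 3050, 0]) cube([3250, 200, 2600]);
translate([0, 200, 0]) cube([200, 2850, 2600]);
translate([3050, 200, 0]) cube([200, 2850, 2600]);
translate([2000, 200, 0]) cube([200, 1000, 2600]);
translate([2000, 1950, 0]) cube([200, 1100, 2600]);


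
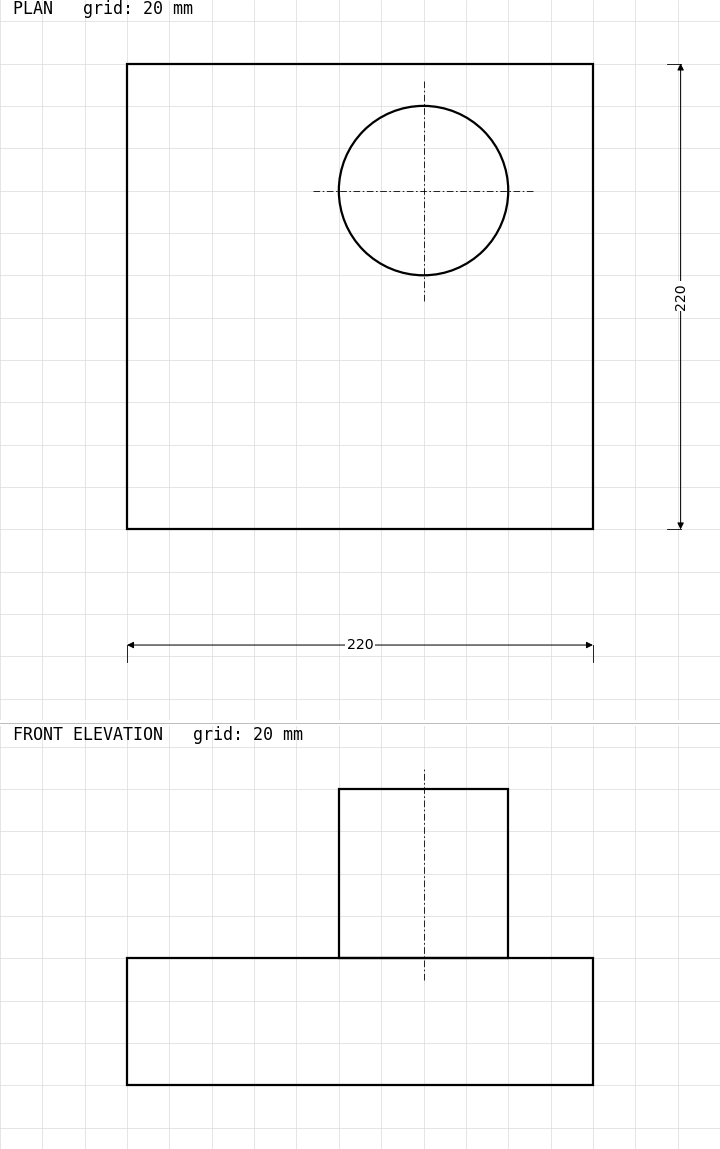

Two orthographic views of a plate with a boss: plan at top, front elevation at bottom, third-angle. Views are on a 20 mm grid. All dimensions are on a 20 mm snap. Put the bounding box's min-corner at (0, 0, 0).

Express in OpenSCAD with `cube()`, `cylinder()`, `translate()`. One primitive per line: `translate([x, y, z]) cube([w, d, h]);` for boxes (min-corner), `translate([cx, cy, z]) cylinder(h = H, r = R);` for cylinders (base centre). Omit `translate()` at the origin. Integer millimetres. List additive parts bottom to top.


cube([220, 220, 60]);
translate([140, 160, 60]) cylinder(h = 80, r = 40);
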